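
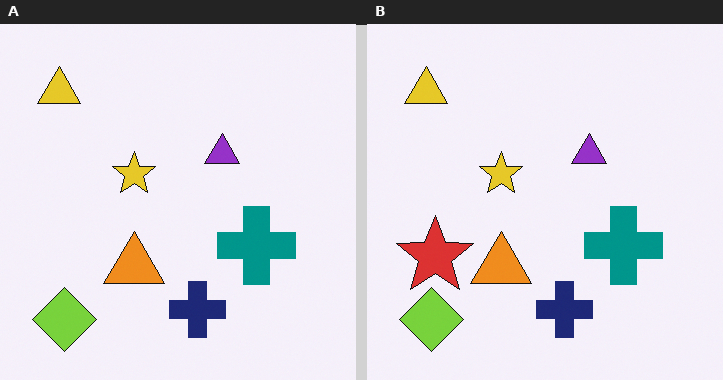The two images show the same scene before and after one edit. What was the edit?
Overlaid with an additional red star.

A red star appears in the right (B) image that is absent from the left (A).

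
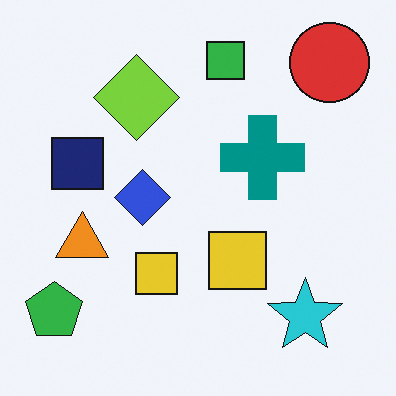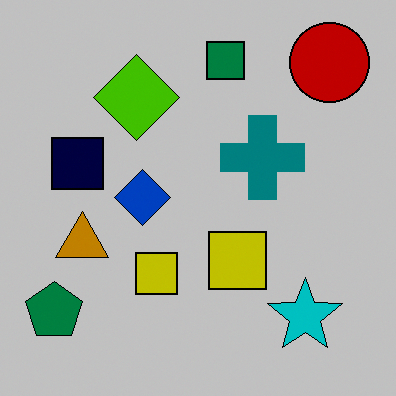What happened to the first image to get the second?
Heavily posterized to just a handful of flat colors.

Each flat color has snapped to a coarser quantized level — most visibly, the near-white background has dropped to a flat grey.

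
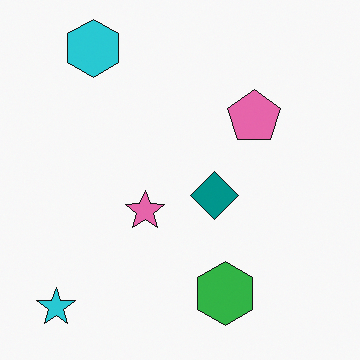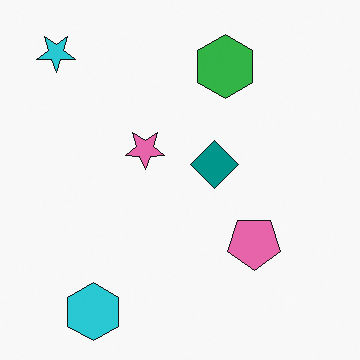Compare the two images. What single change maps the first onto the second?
The image was flipped vertically (top ↔ bottom).

The cyan hexagon is in the top-left of the first image and the bottom-left of the second — shapes on opposite sides of the horizontal midline have swapped in a mirror flip.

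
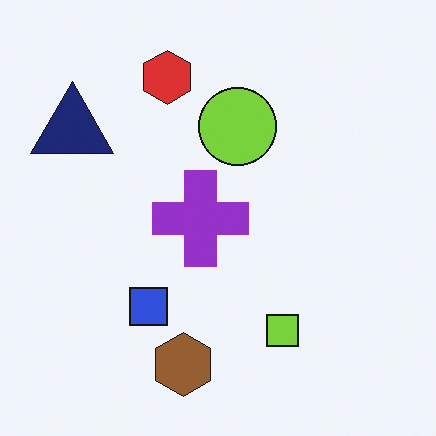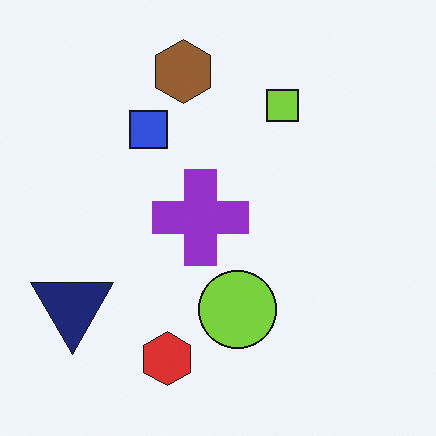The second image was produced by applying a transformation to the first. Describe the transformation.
It was flipped vertically (top ↔ bottom).

The brown hexagon is in the bottom of the first image and the top of the second — shapes on opposite sides of the horizontal midline have swapped in a mirror flip.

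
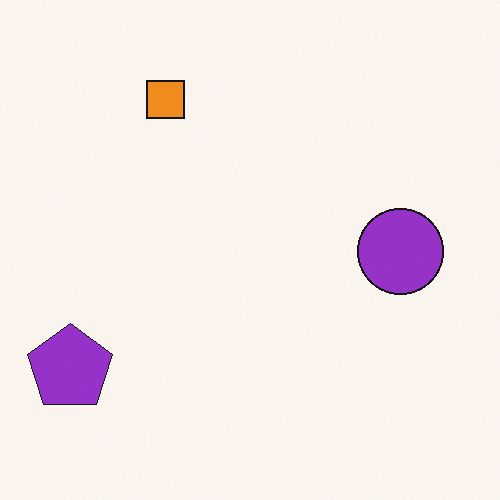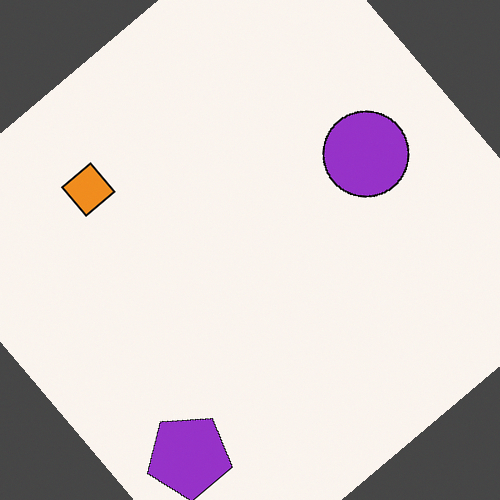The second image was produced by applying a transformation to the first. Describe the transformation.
Rotated counter-clockwise by a large amount — several tens of degrees.

Every shape is tilted by the same angle and the image corners show triangular fill wedges — a whole-image rotation by a non-right angle.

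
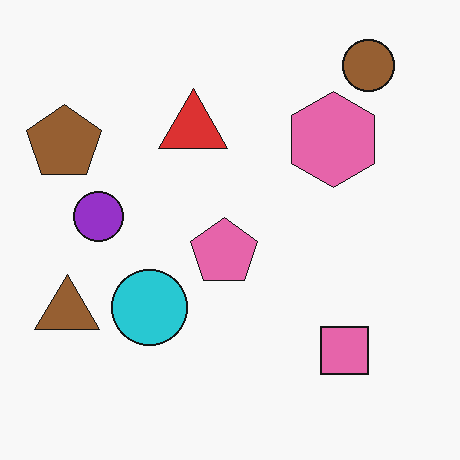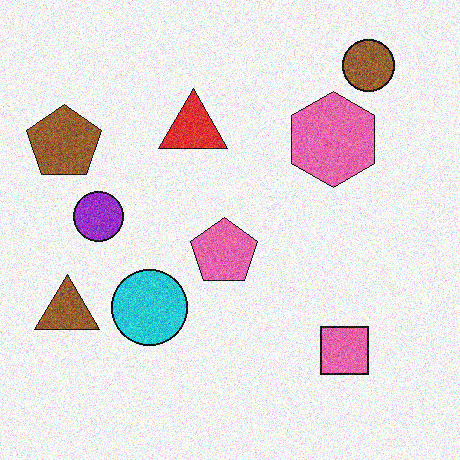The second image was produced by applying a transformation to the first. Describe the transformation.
The second image is the first degraded with moderate additive noise.

Random speckle covers the whole image, including the flat background.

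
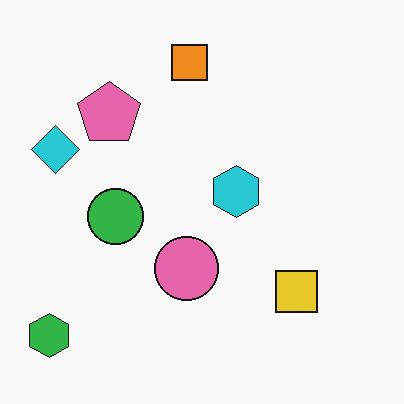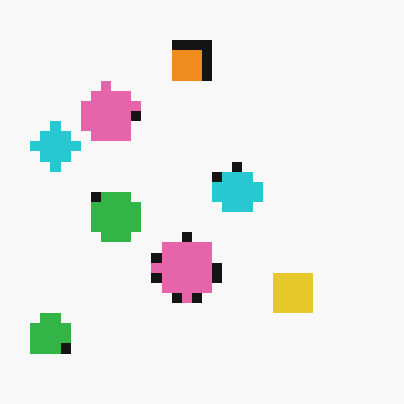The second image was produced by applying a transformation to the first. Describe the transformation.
The second image is the first coarsely pixelated.

Shapes are reduced to large square blocks; fine edges and outlines are lost — a downscale-then-upscale (mosaic) effect.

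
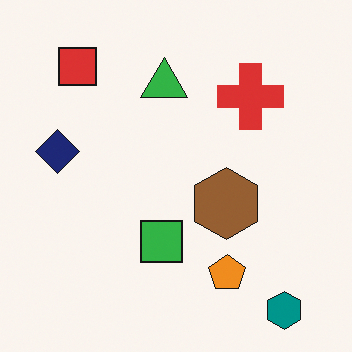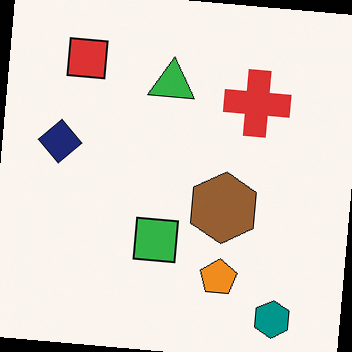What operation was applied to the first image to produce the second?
This is the original image rotated clockwise by a slight angle.

Every shape is tilted by the same angle and the image corners show triangular fill wedges — a whole-image rotation by a non-right angle.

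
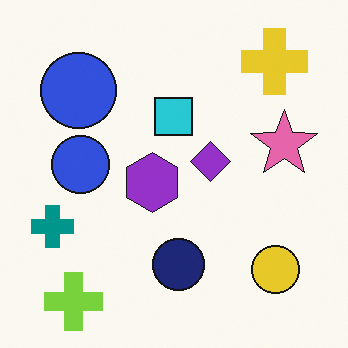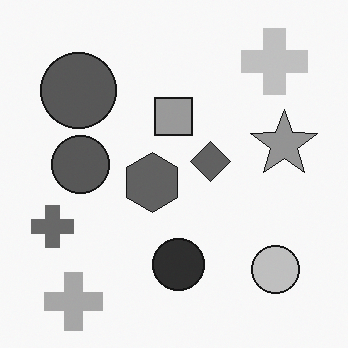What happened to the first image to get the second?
This is the original image converted to grayscale.

All color is removed — every shape is now a shade of grey.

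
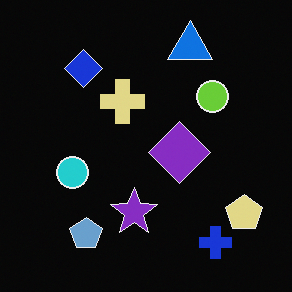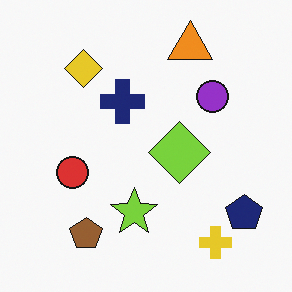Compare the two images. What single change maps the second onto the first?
The first image is the second color-inverted (negative).

The light background has become dark and every shape's color is its complement — a photographic negative.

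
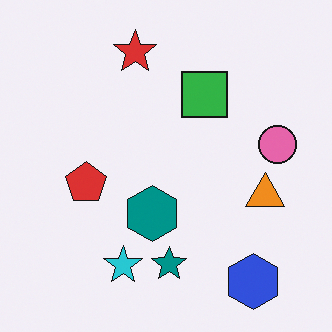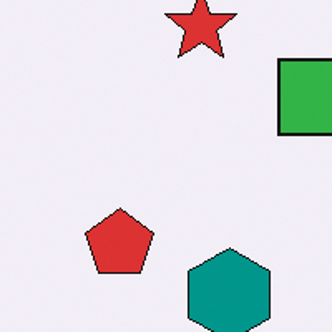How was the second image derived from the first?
The transformation is: cropped to a noticeably smaller region and rescaled.

The visible shapes are larger and the field of view is narrower; shapes near the original edges may be partly or wholly outside the frame — a crop-and-rescale.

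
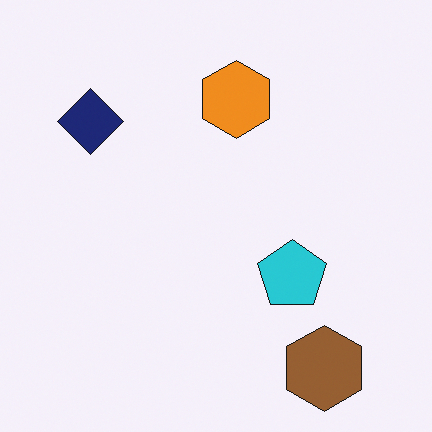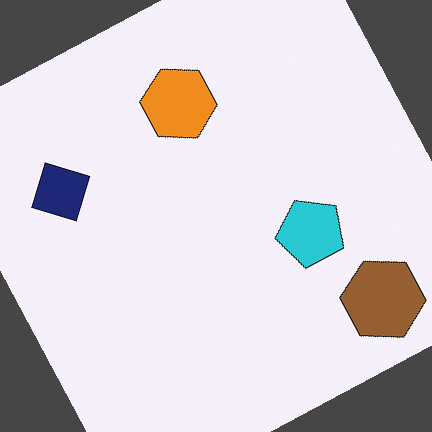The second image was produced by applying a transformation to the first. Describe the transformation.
This is the original image rotated counter-clockwise by a clearly visible amount.

Every shape is tilted by the same angle and the image corners show triangular fill wedges — a whole-image rotation by a non-right angle.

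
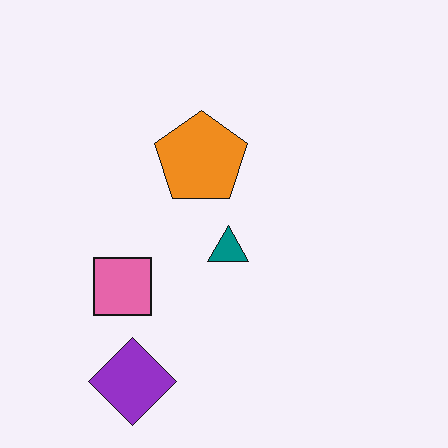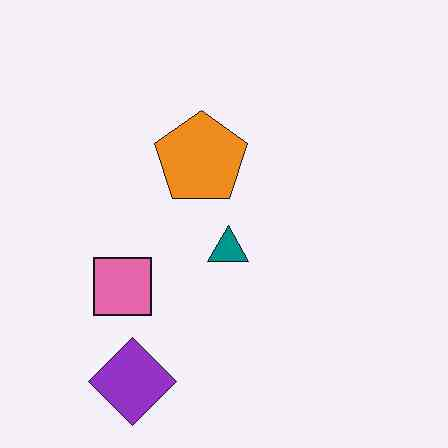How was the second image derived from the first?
The image was JPEG-compressed with visible artifacts.

Blocky 8×8 compression artifacts appear around shape edges and the flat background shows ringing — characteristic JPEG degradation.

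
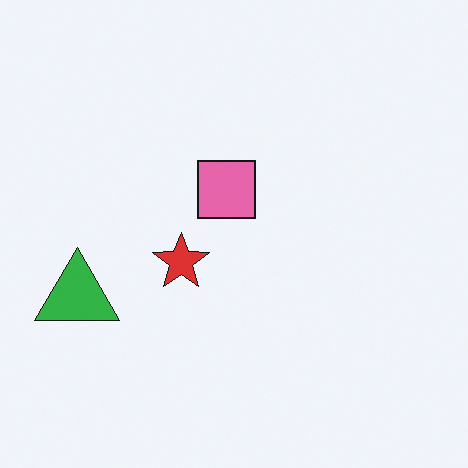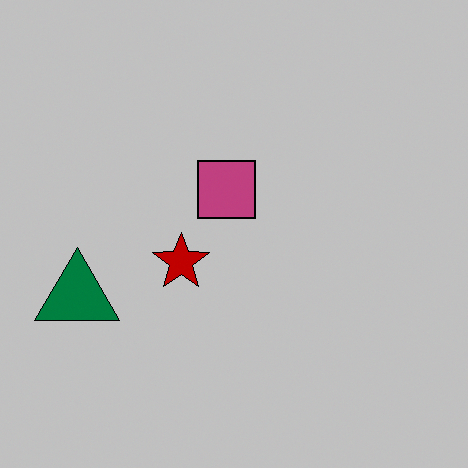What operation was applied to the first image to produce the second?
It was aggressively posterized.

Each flat color has snapped to a coarser quantized level — most visibly, the near-white background has dropped to a flat grey.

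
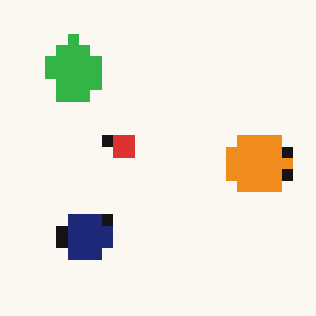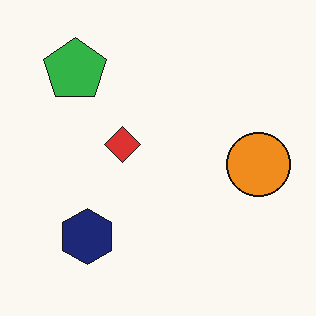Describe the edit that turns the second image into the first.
The first image is the second coarsely pixelated.

Shapes are reduced to large square blocks; fine edges and outlines are lost — a downscale-then-upscale (mosaic) effect.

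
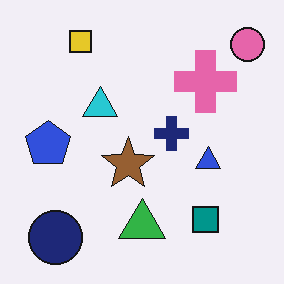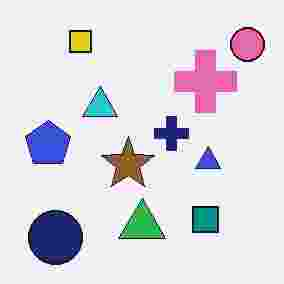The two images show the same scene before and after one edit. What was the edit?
The transformation is: degraded with heavy JPEG compression.

Blocky 8×8 compression artifacts appear around shape edges and the flat background shows ringing — characteristic JPEG degradation.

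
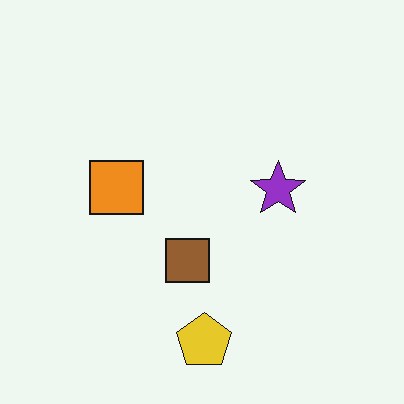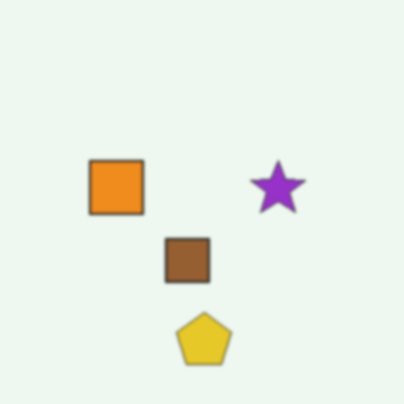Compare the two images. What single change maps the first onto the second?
The transformation is: slightly softened.

Shape edges and outlines are uniformly softened across the whole image.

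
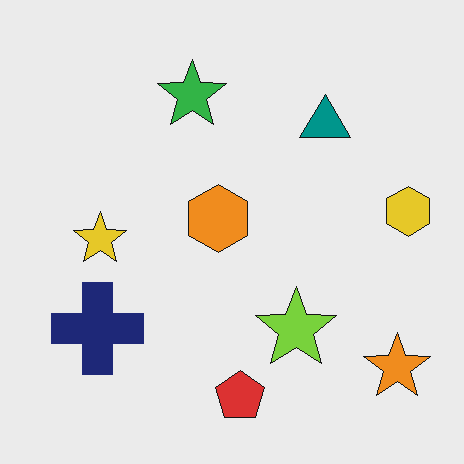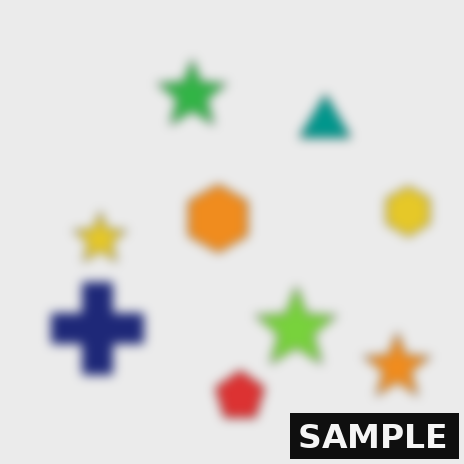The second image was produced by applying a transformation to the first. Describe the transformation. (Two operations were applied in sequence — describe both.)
This is the original image strongly gaussian-blurred, then watermarked with the text "SAMPLE" in the lower-right corner.

Shape edges and outlines are uniformly softened across the whole image. A dark label reading "SAMPLE" appears in the lower-right corner.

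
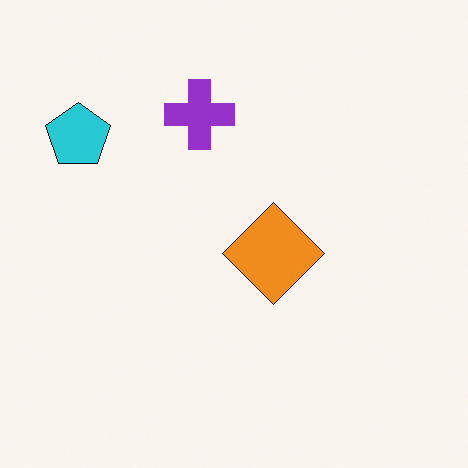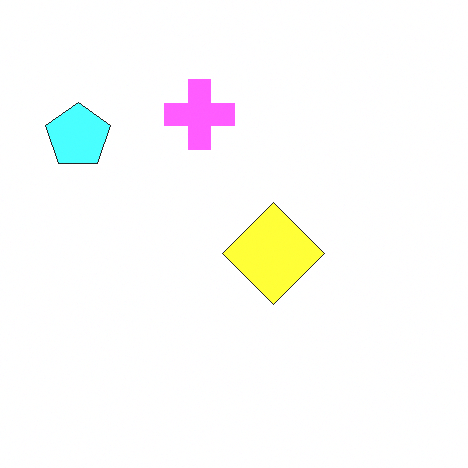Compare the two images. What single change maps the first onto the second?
It was brightened a lot.

Every pixel — background and shapes alike — is uniformly brightened.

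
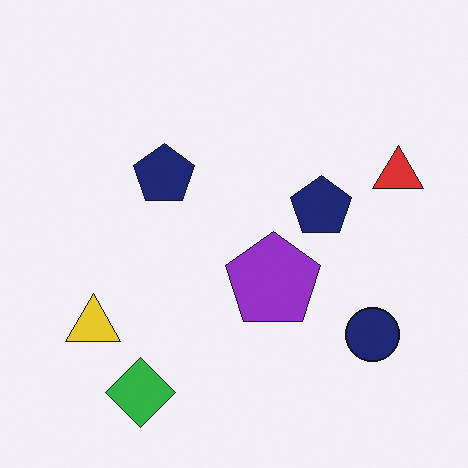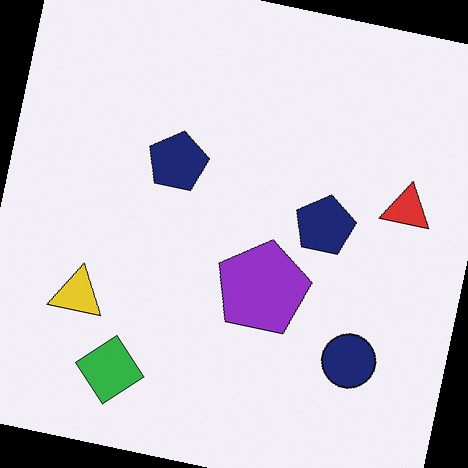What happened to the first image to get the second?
The image was rotated clockwise by a slight angle.

Every shape is tilted by the same angle and the image corners show triangular fill wedges — a whole-image rotation by a non-right angle.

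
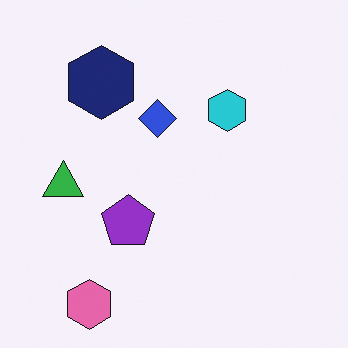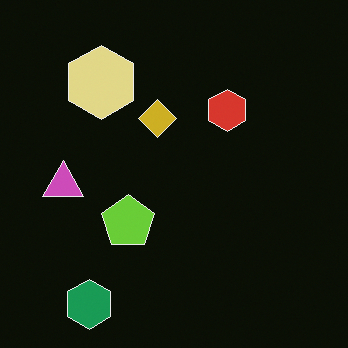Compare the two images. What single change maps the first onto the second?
Color-inverted (negative).

The light background has become dark and every shape's color is its complement — a photographic negative.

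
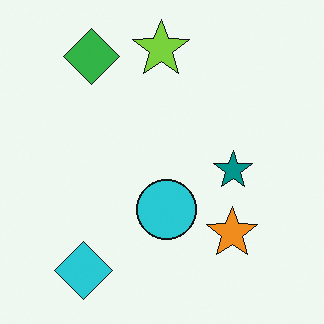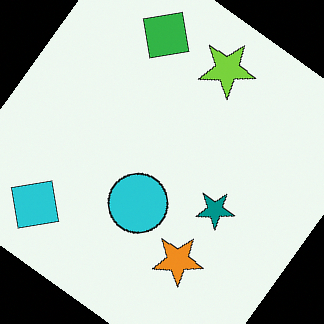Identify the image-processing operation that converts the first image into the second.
Rotated clockwise by a large amount — several tens of degrees.

Every shape is tilted by the same angle and the image corners show triangular fill wedges — a whole-image rotation by a non-right angle.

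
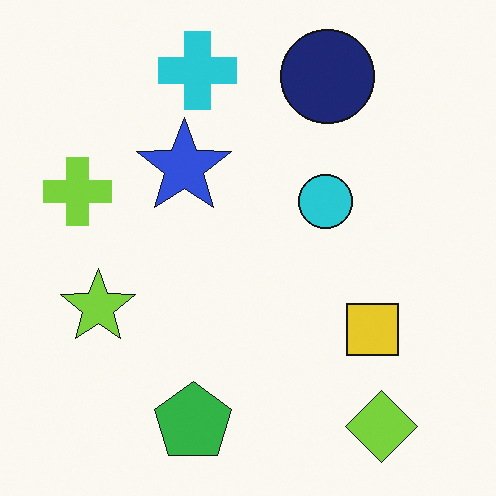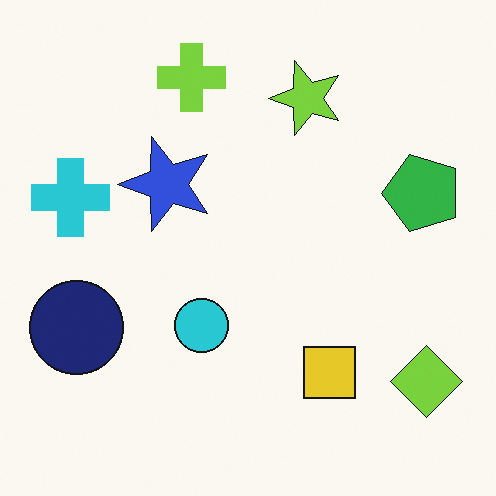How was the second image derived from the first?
This is the original image transposed (reflected across the top-left ↔ bottom-right diagonal).

Shapes have swapped their row and column positions — what was in the top-right is now in the bottom-left — a diagonal reflection.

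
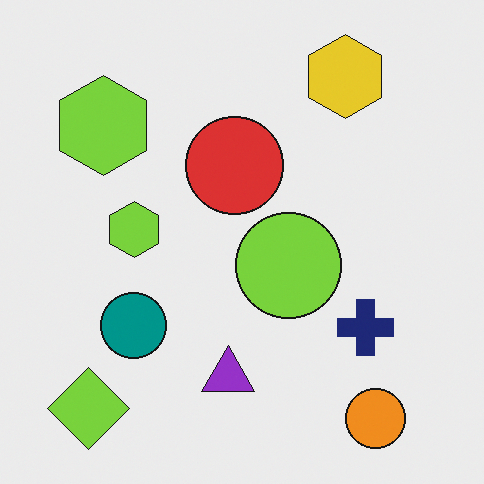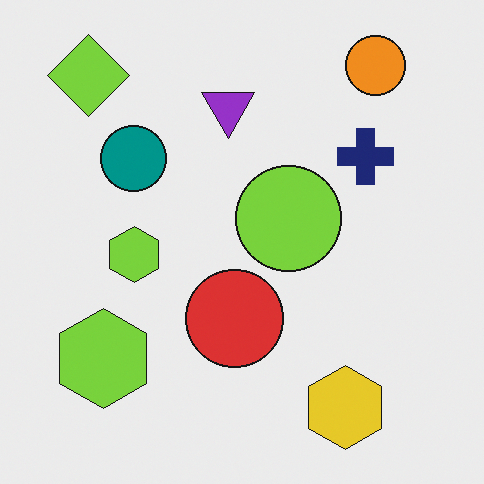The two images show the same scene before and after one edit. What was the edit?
This is the original image flipped vertically (top ↔ bottom).

The orange circle is in the bottom-right of the first image and the top-right of the second — shapes on opposite sides of the horizontal midline have swapped in a mirror flip.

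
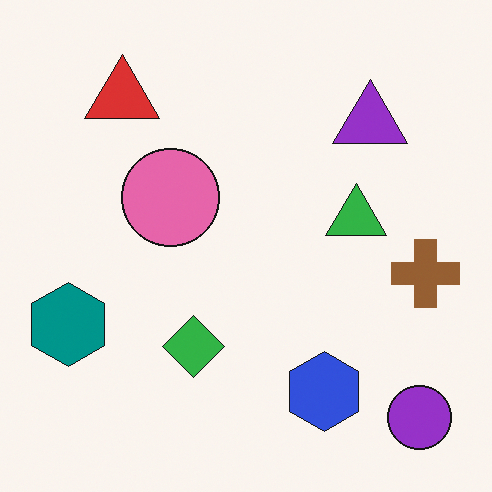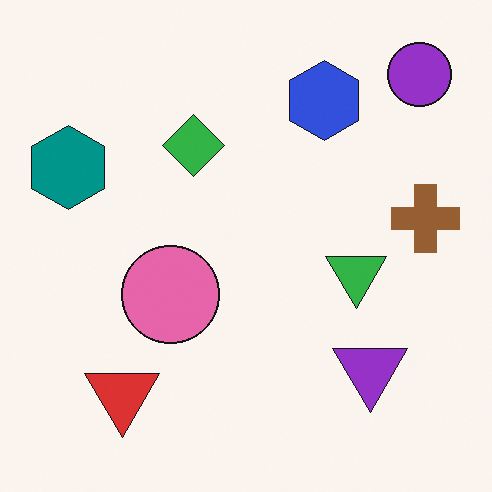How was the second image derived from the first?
The image was flipped vertically (top ↔ bottom).

The purple circle is in the bottom-right of the first image and the top-right of the second — shapes on opposite sides of the horizontal midline have swapped in a mirror flip.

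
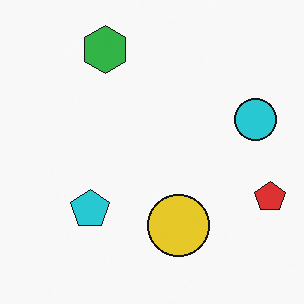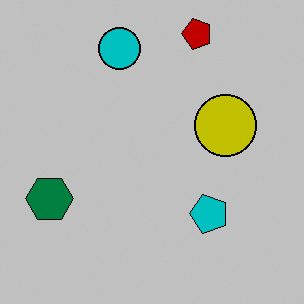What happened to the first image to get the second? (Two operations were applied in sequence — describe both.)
The transformation is: rotated 90° counter-clockwise, then heavily posterized to just a handful of flat colors.

The red pentagon sits in the right of the first image and the top of the second — consistent with a whole-image 90° counter-clockwise rotation. Each flat color has snapped to a coarser quantized level — most visibly, the near-white background has dropped to a flat grey.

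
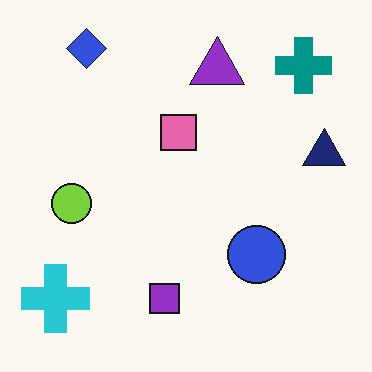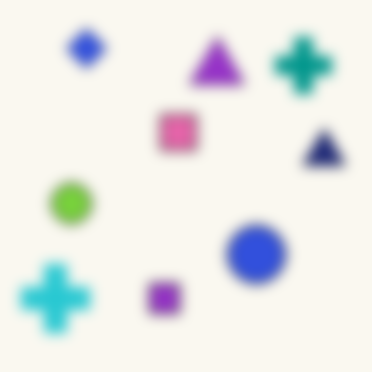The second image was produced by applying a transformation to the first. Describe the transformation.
The transformation is: strongly gaussian-blurred.

Shape edges and outlines are uniformly softened across the whole image.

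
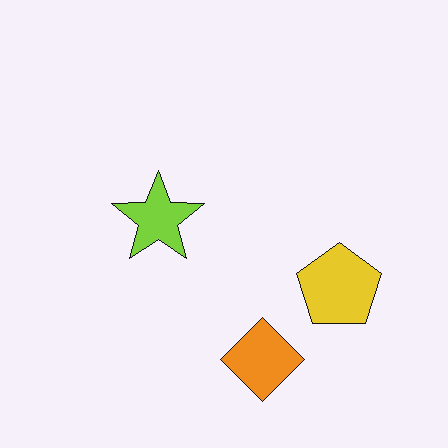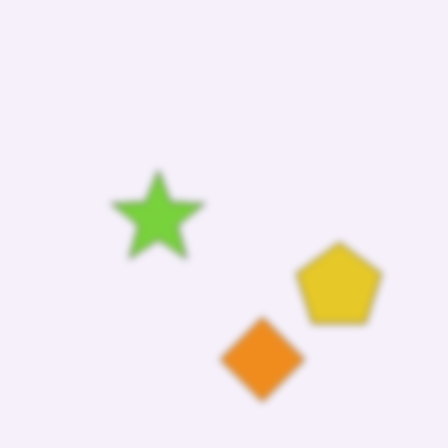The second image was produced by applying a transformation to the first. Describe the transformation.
The second image is the first noticeably gaussian-blurred.

Shape edges and outlines are uniformly softened across the whole image.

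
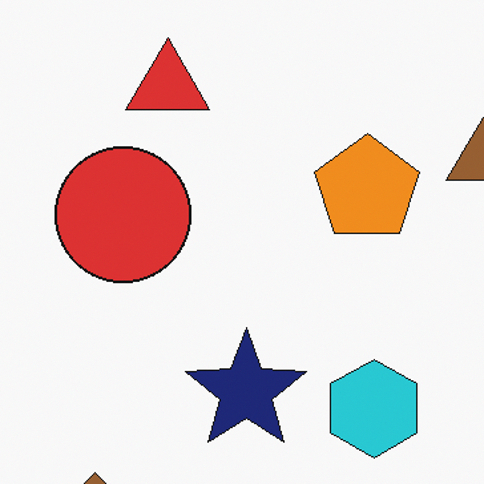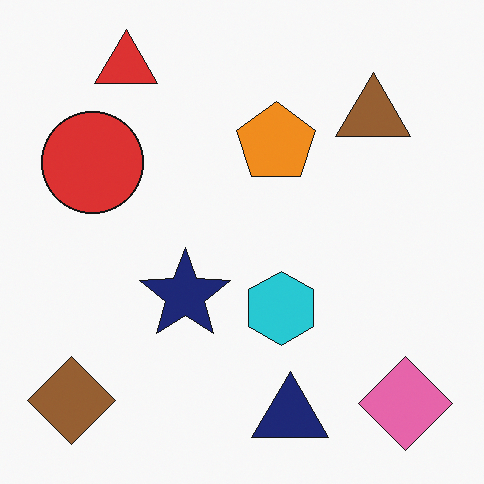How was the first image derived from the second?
The first image is the second cropped slightly and scaled back up.

The visible shapes are larger and the field of view is narrower; shapes near the original edges may be partly or wholly outside the frame — a crop-and-rescale.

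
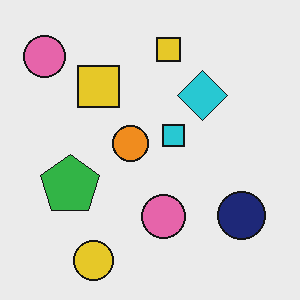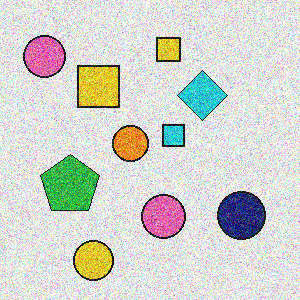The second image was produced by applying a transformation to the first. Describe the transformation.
The image was degraded with strong gaussian noise.

Random speckle covers the whole image, including the flat background.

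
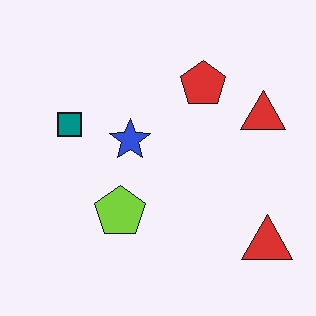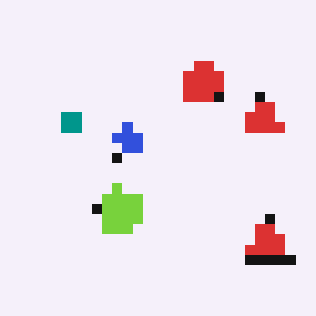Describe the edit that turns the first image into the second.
The image was coarsely pixelated.

Shapes are reduced to large square blocks; fine edges and outlines are lost — a downscale-then-upscale (mosaic) effect.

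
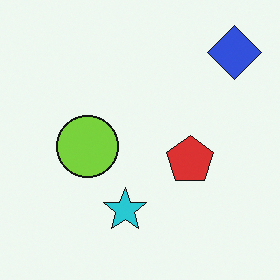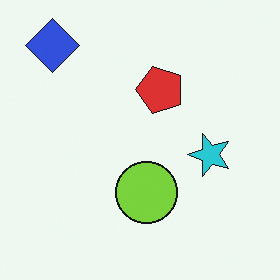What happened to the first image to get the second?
Rotated 90° counter-clockwise.

The blue diamond sits in the top-right of the first image and the top-left of the second — consistent with a whole-image 90° counter-clockwise rotation.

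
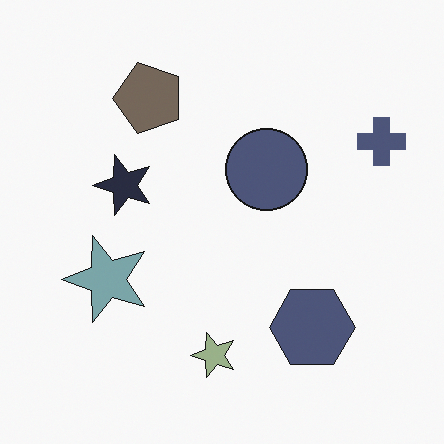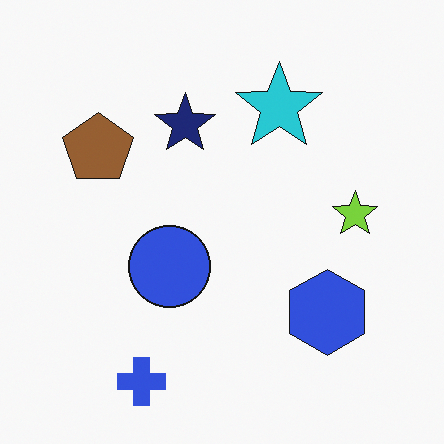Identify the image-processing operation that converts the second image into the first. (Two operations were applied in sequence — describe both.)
The transformation is: transposed (reflected across the top-left ↔ bottom-right diagonal), then heavily desaturated.

Shapes have swapped their row and column positions — what was in the top-right is now in the bottom-left — a diagonal reflection. All colors are more muted and greyish — a global saturation change.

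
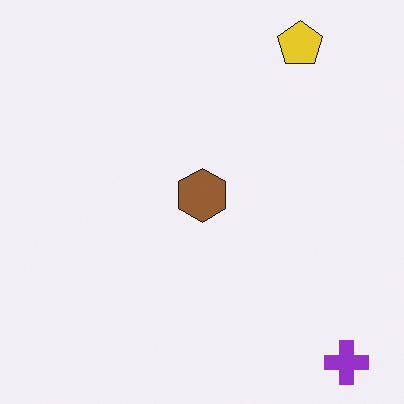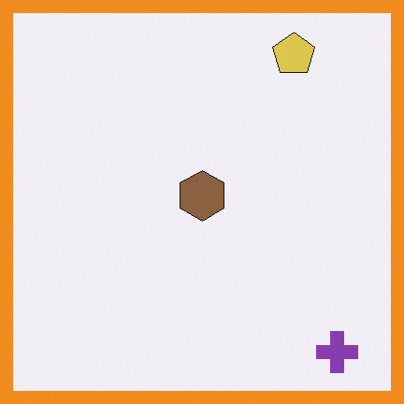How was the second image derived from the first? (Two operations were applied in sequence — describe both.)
The second image is the first slightly desaturated, then framed with a orange border.

All colors are more muted and greyish — a global saturation change. A solid orange frame runs around the edge of the second image, with the content slightly shrunk inside it.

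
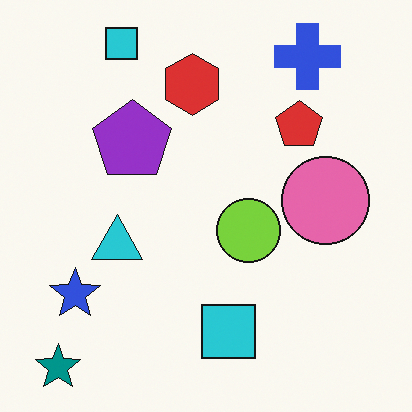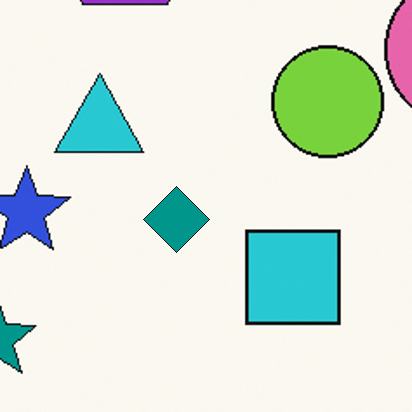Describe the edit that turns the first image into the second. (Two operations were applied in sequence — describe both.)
The image was cropped tightly and scaled back up, then overlaid with an additional teal diamond.

The visible shapes are larger and the field of view is narrower; shapes near the original edges may be partly or wholly outside the frame — a crop-and-rescale. A teal diamond appears in the second image that is absent from the first.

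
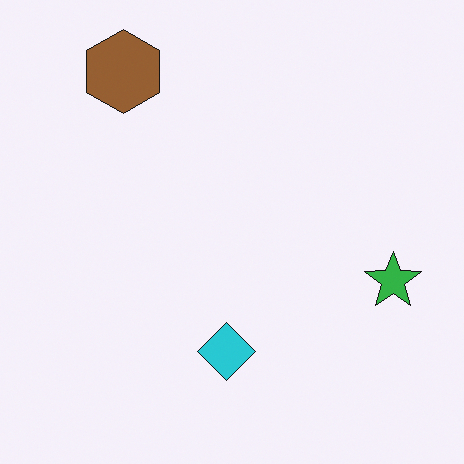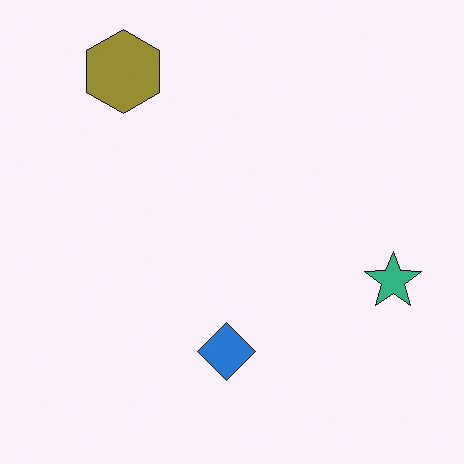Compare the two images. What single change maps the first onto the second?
Hue-shifted by a small amount.

Every shape's color has rotated by the same amount around the hue wheel — a uniform hue shift.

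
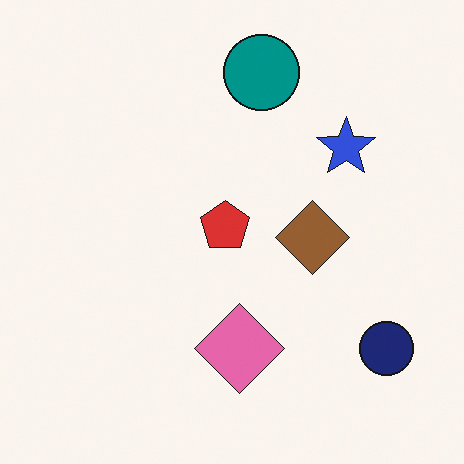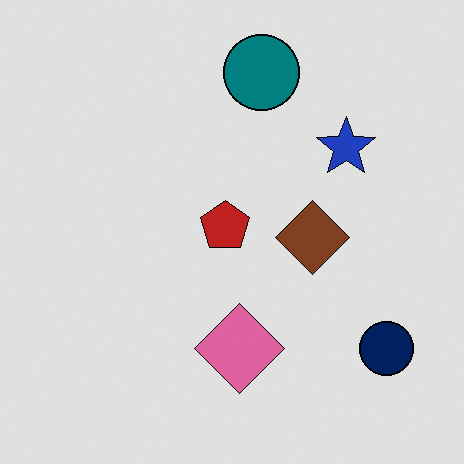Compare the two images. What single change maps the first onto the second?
It was moderately posterized.

Each flat color has snapped to a coarser quantized level — most visibly, the near-white background has dropped to a flat grey.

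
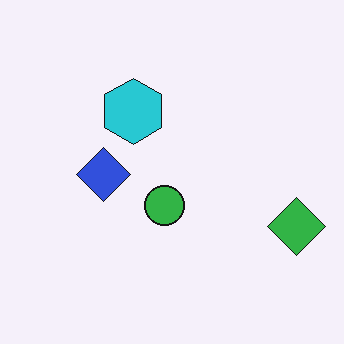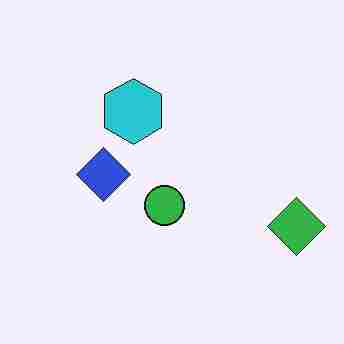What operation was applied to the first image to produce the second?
It was heavily JPEG-compressed with obvious blocking artifacts.

Blocky 8×8 compression artifacts appear around shape edges and the flat background shows ringing — characteristic JPEG degradation.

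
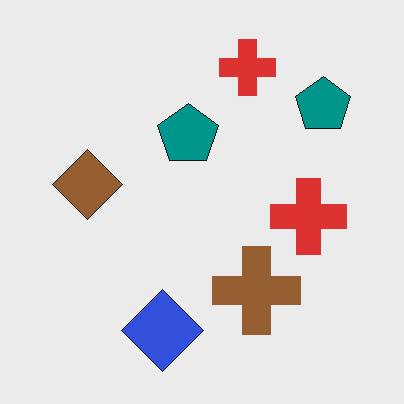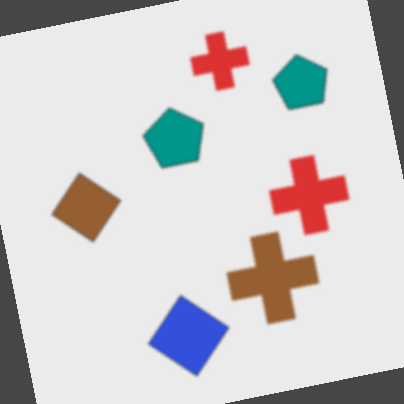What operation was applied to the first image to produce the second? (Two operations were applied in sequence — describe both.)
It was slightly softened, then rotated counter-clockwise by a slight angle.

Shape edges and outlines are uniformly softened across the whole image. Every shape is tilted by the same angle and the image corners show triangular fill wedges — a whole-image rotation by a non-right angle.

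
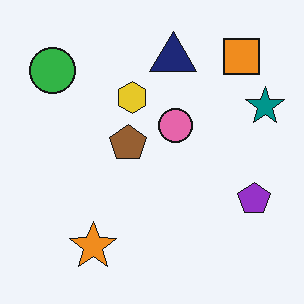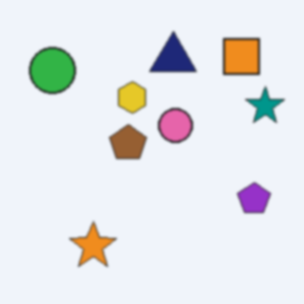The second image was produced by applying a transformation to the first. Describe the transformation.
This is the original image given a subtle gaussian blur.

Shape edges and outlines are uniformly softened across the whole image.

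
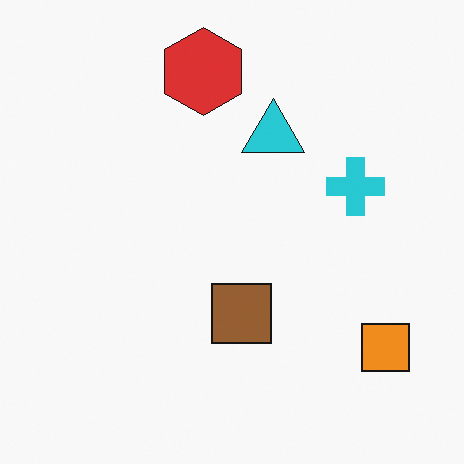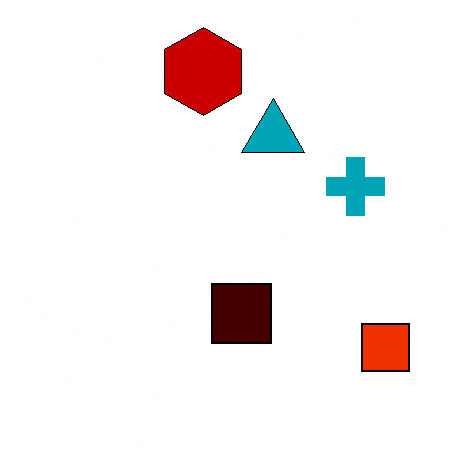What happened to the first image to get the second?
It was given much higher contrast.

Tones are pushed away from mid-grey across the whole image — a global contrast change.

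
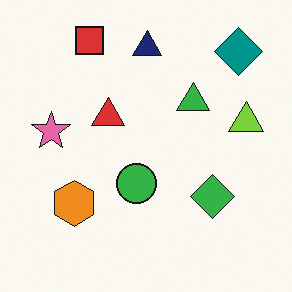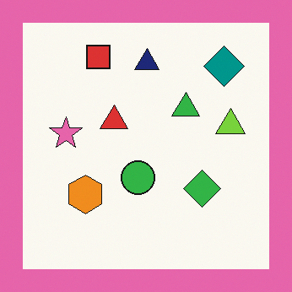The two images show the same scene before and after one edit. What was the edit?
This is the original image framed with a pink border.

A solid pink frame runs around the edge of the second image, with the content slightly shrunk inside it.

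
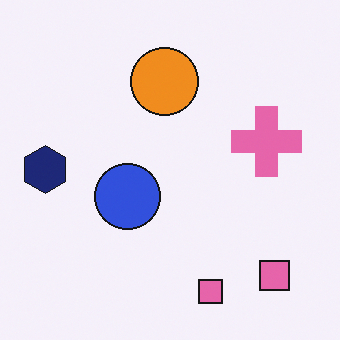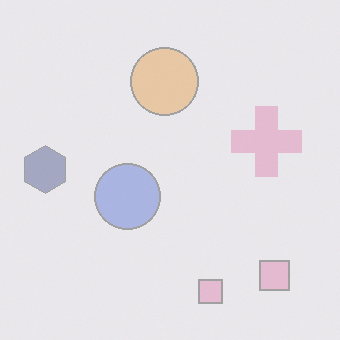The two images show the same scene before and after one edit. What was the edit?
The transformation is: washed out (contrast reduced).

Tones are pushed toward mid-grey across the whole image — a global contrast change.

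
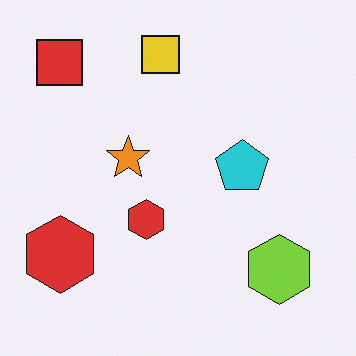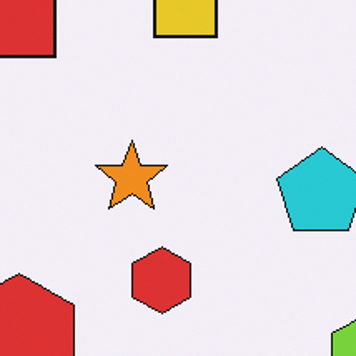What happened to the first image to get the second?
The transformation is: cropped to a noticeably smaller region and rescaled.

The visible shapes are larger and the field of view is narrower; shapes near the original edges may be partly or wholly outside the frame — a crop-and-rescale.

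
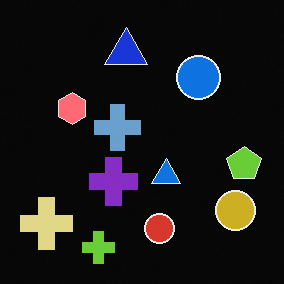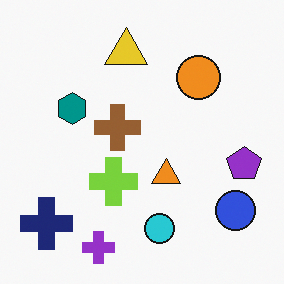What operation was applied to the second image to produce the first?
This is the original image color-inverted (negative).

The light background has become dark and every shape's color is its complement — a photographic negative.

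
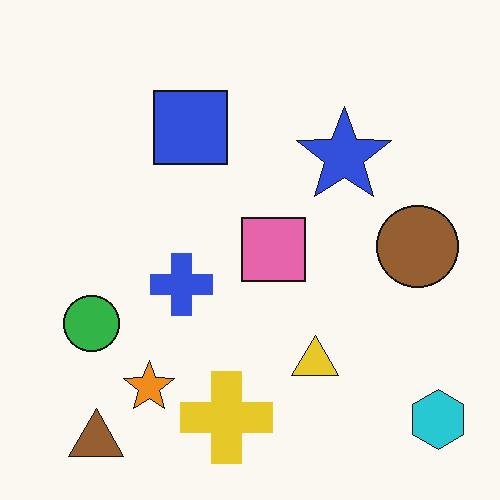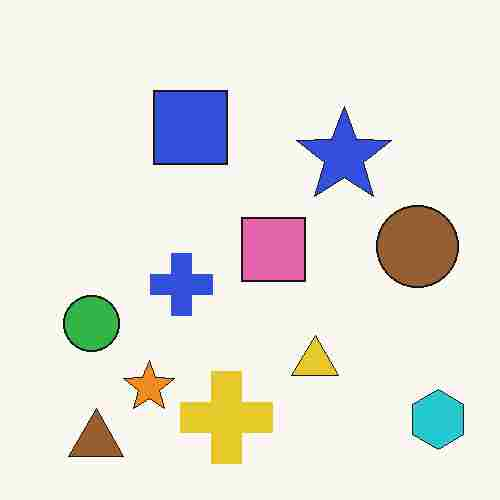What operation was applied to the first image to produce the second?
The transformation is: degraded with heavy JPEG compression.

Blocky 8×8 compression artifacts appear around shape edges and the flat background shows ringing — characteristic JPEG degradation.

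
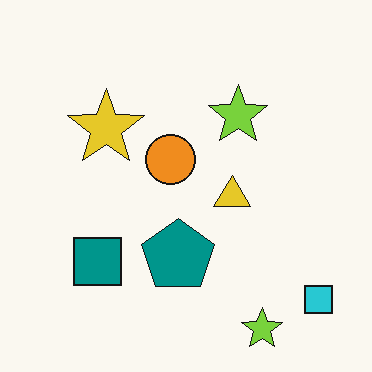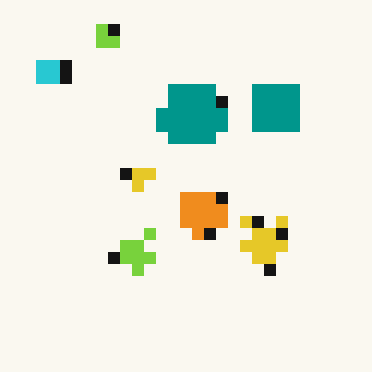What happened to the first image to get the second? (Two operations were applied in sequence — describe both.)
The image was rotated 180°, then coarsely pixelated.

The cyan square sits in the bottom-right of the first image and the top-left of the second — consistent with a whole-image 180° rotation. Shapes are reduced to large square blocks; fine edges and outlines are lost — a downscale-then-upscale (mosaic) effect.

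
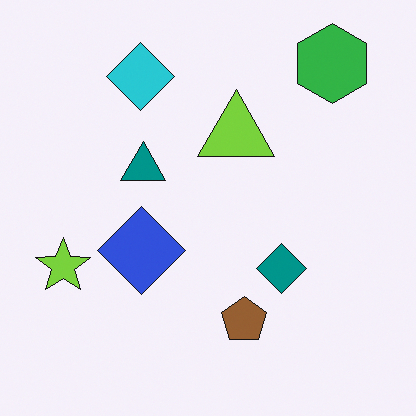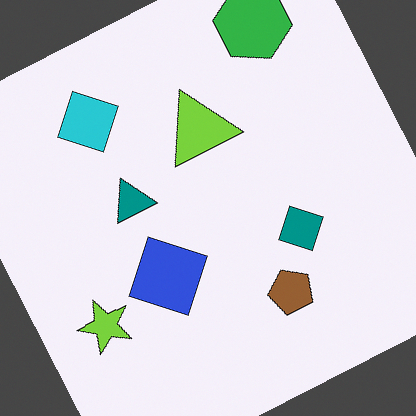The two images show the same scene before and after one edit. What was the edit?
The image was rotated counter-clockwise by a moderate amount.

Every shape is tilted by the same angle and the image corners show triangular fill wedges — a whole-image rotation by a non-right angle.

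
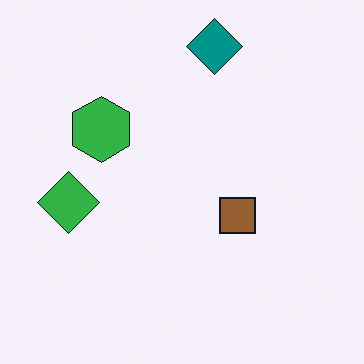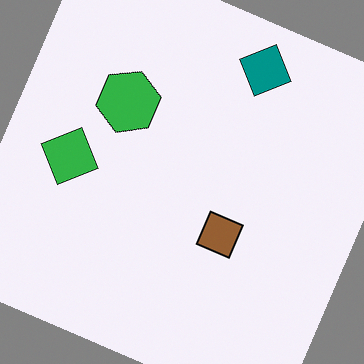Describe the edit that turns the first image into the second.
It was rotated clockwise by a moderate amount.

Every shape is tilted by the same angle and the image corners show triangular fill wedges — a whole-image rotation by a non-right angle.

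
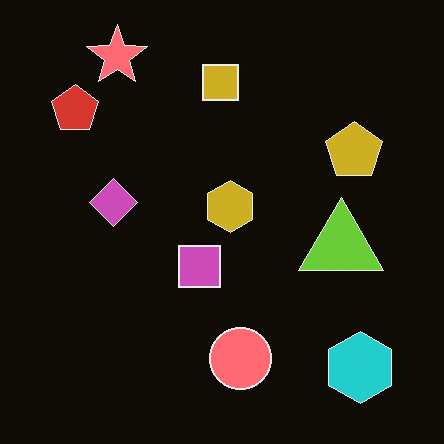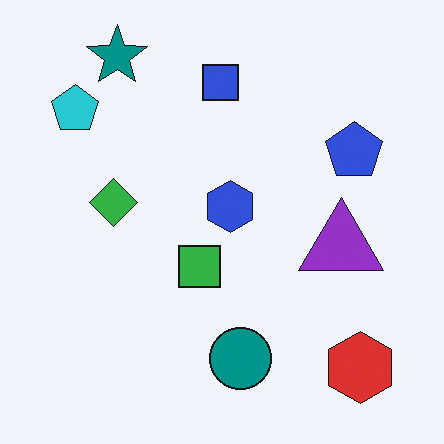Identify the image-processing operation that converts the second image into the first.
The image was color-inverted (negative).

The light background has become dark and every shape's color is its complement — a photographic negative.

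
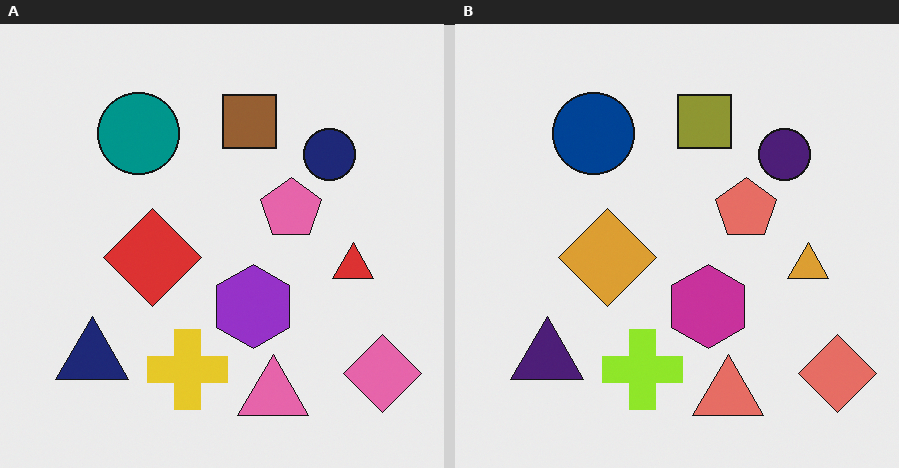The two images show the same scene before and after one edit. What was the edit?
The transformation is: hue-shifted slightly.

Every shape's color has rotated by the same amount around the hue wheel — a uniform hue shift.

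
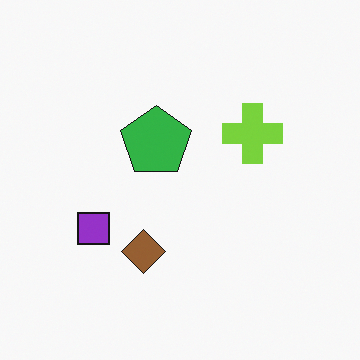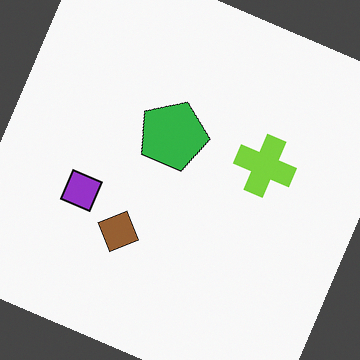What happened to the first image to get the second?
This is the original image rotated clockwise by a clearly visible amount.

Every shape is tilted by the same angle and the image corners show triangular fill wedges — a whole-image rotation by a non-right angle.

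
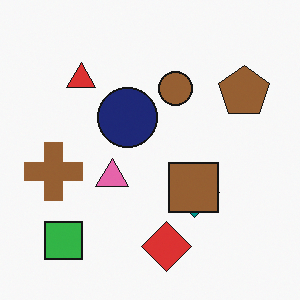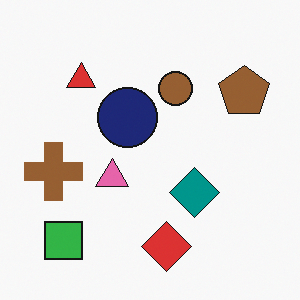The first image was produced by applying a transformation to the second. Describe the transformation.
This is the original image overlaid with an additional brown square.

A brown square appears in the first image that is absent from the second.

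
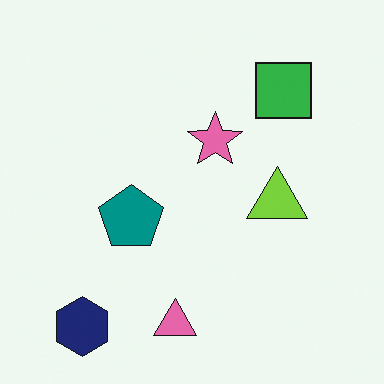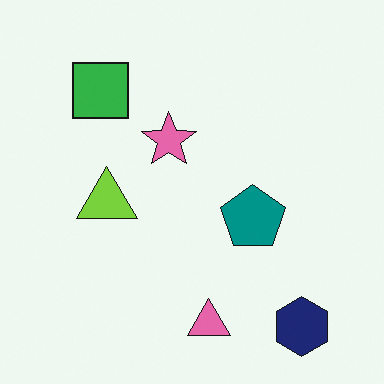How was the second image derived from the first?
Flipped horizontally (left ↔ right).

The navy hexagon is in the bottom-left of the first image and the bottom-right of the second — shapes on opposite sides of the vertical midline have swapped in a mirror flip.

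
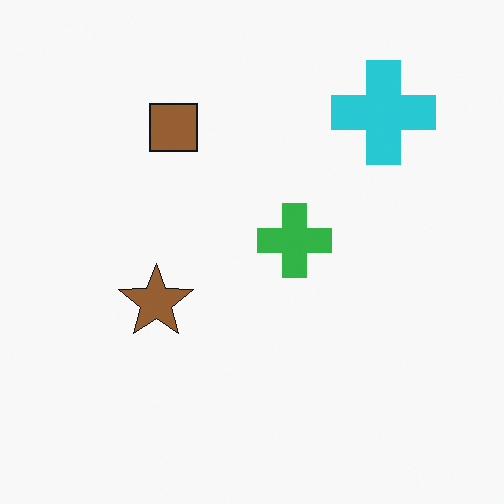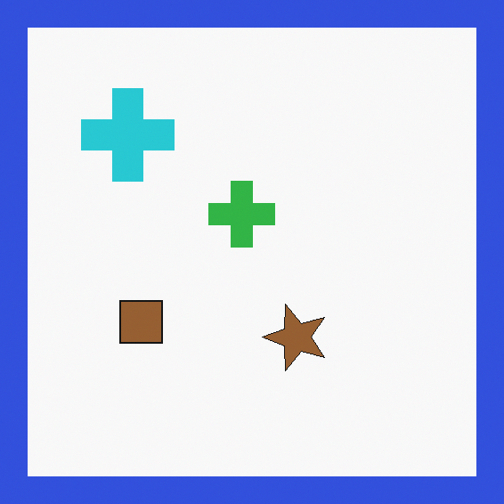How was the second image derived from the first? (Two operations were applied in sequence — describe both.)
Rotated 90° counter-clockwise, then framed with a blue border.

The cyan cross sits in the top-right of the first image and the top-left of the second — consistent with a whole-image 90° counter-clockwise rotation. A solid blue frame runs around the edge of the second image, with the content slightly shrunk inside it.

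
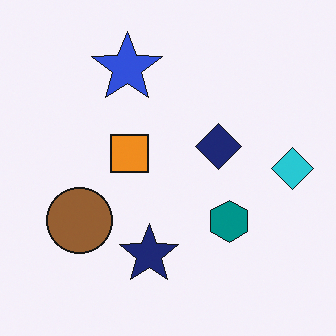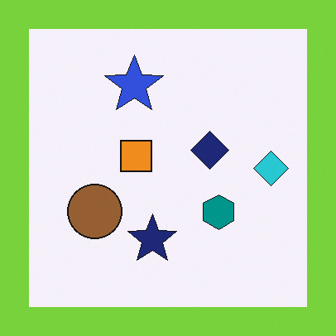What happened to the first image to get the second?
It was framed with a lime border.

A solid lime frame runs around the edge of the second image, with the content slightly shrunk inside it.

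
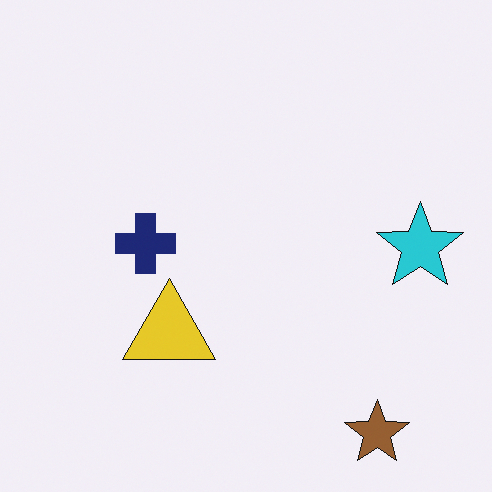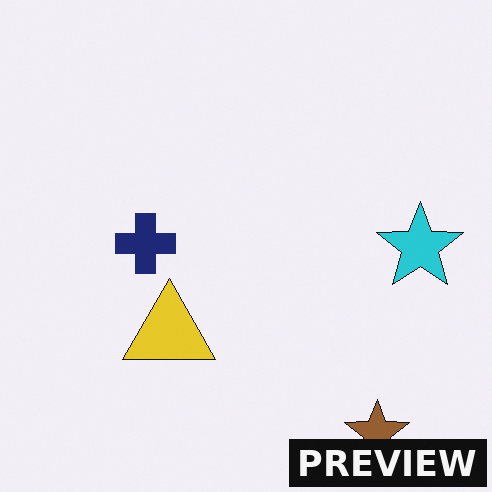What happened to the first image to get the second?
The transformation is: watermarked with the text "PREVIEW" in the lower-right corner.

A dark label reading "PREVIEW" appears in the lower-right corner.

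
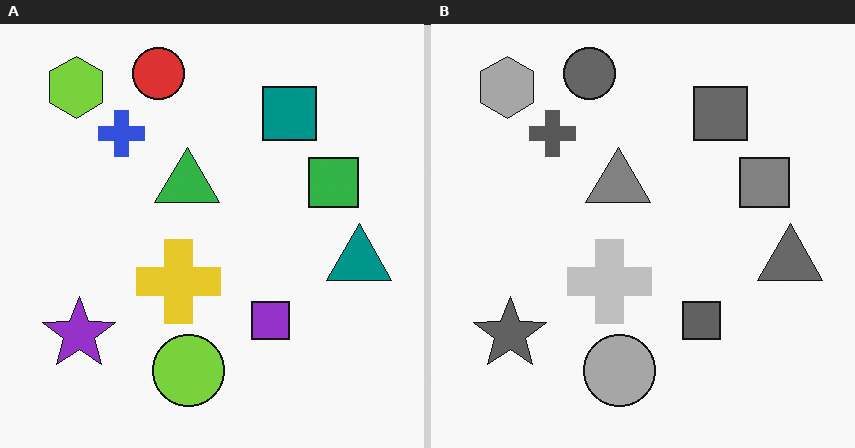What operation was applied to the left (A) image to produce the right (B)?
This is the original image converted to grayscale.

All color is removed — every shape is now a shade of grey.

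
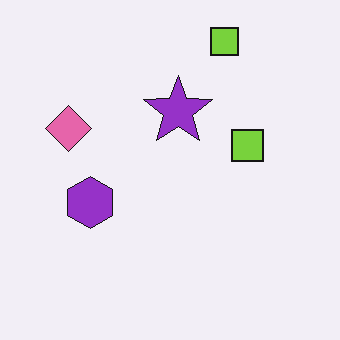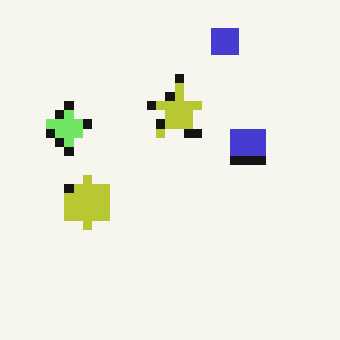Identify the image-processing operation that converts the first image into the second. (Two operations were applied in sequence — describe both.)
The second image is the first hue-shifted noticeably, then coarsely pixelated.

Every shape's color has rotated by the same amount around the hue wheel — a uniform hue shift. Shapes are reduced to large square blocks; fine edges and outlines are lost — a downscale-then-upscale (mosaic) effect.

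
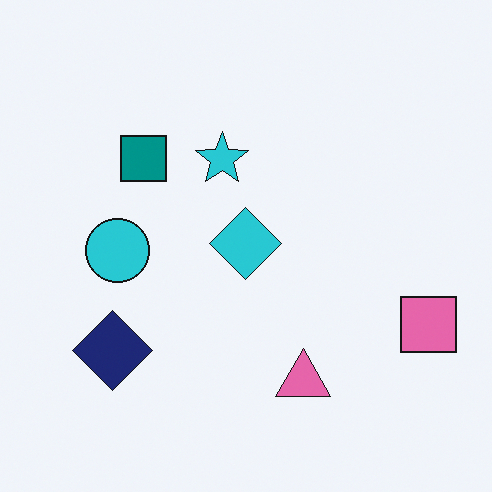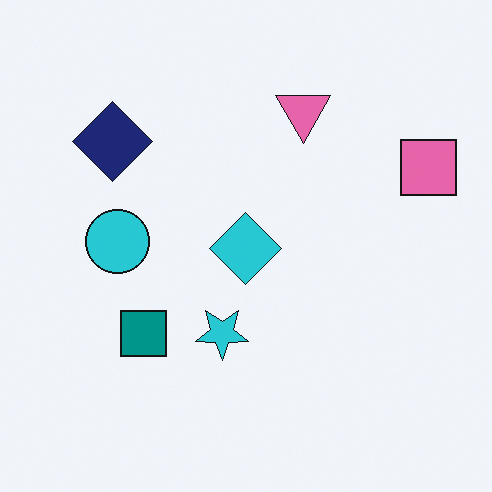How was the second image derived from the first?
The second image is the first flipped vertically (top ↔ bottom).

The pink triangle is in the bottom of the first image and the top of the second — shapes on opposite sides of the horizontal midline have swapped in a mirror flip.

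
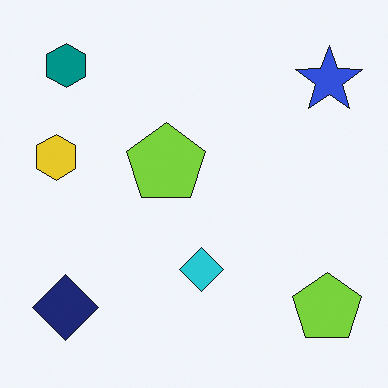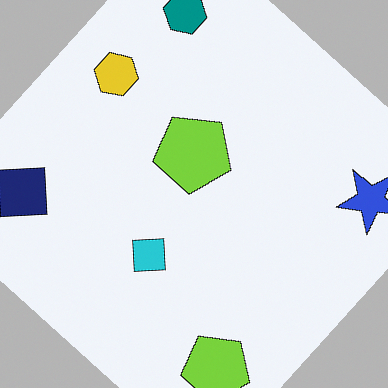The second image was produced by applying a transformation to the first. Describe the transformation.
The transformation is: rotated clockwise by a large amount — several tens of degrees.

Every shape is tilted by the same angle and the image corners show triangular fill wedges — a whole-image rotation by a non-right angle.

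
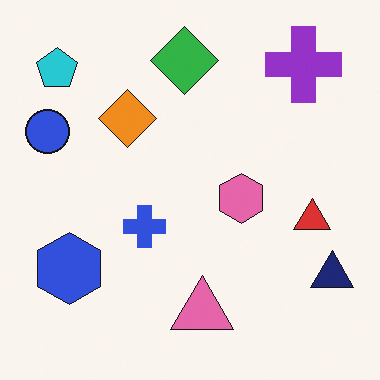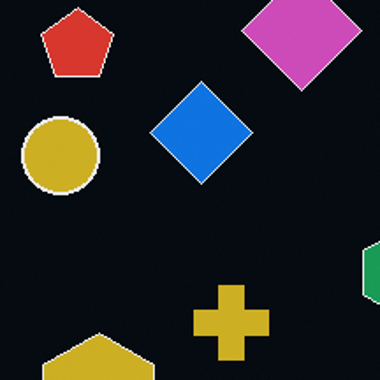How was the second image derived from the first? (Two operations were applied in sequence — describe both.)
The image was color-inverted (negative), then cropped to a noticeably smaller region and rescaled.

The light background has become dark and every shape's color is its complement — a photographic negative. The visible shapes are larger and the field of view is narrower; shapes near the original edges may be partly or wholly outside the frame — a crop-and-rescale.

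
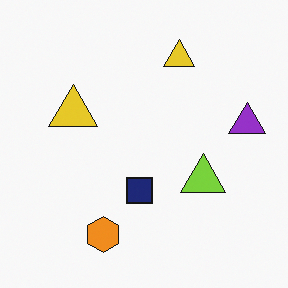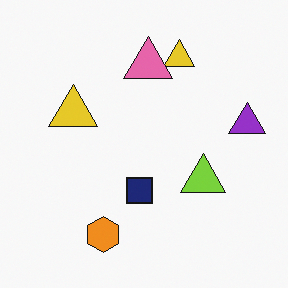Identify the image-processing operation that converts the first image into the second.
The transformation is: overlaid with an additional pink triangle.

A pink triangle appears in the second image that is absent from the first.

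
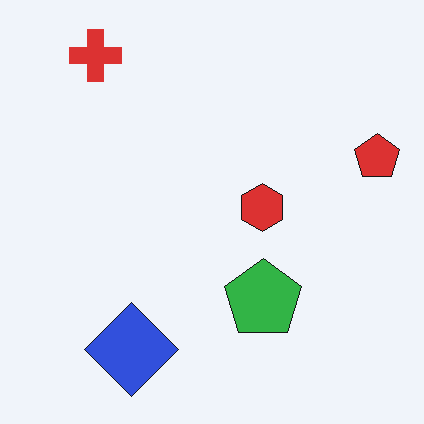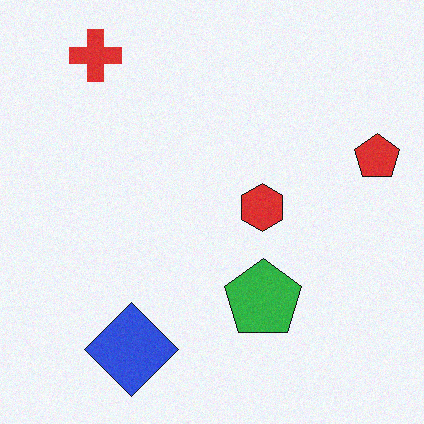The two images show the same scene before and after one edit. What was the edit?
The image was degraded with subtle gaussian noise.

Random speckle covers the whole image, including the flat background.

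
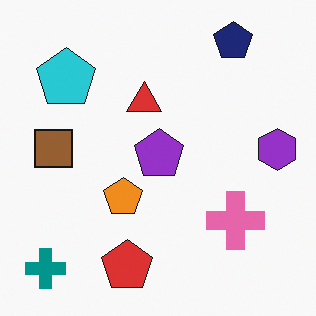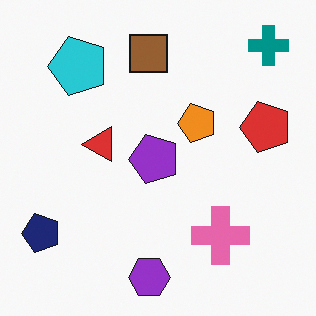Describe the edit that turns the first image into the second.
The second image is the first transposed (reflected across the top-left ↔ bottom-right diagonal).

Shapes have swapped their row and column positions — what was in the top-right is now in the bottom-left — a diagonal reflection.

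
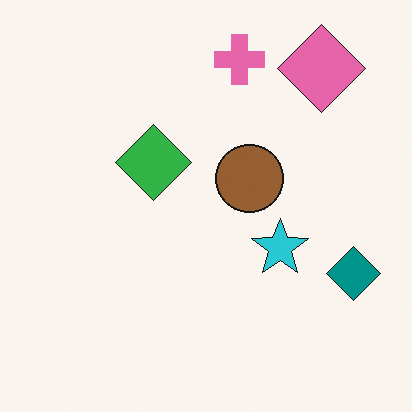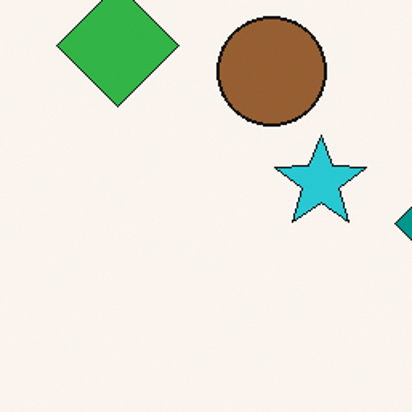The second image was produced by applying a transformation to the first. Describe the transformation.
The image was cropped to a modestly smaller region and rescaled.

The visible shapes are larger and the field of view is narrower; shapes near the original edges may be partly or wholly outside the frame — a crop-and-rescale.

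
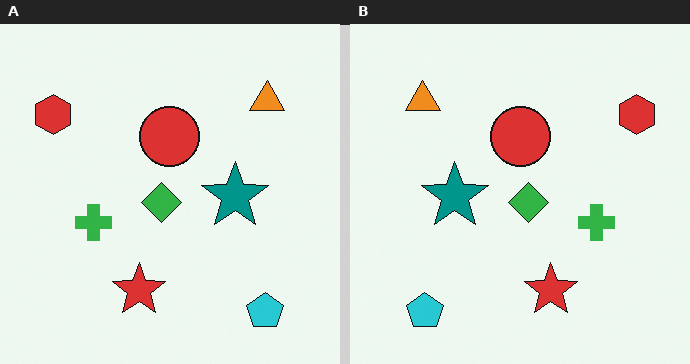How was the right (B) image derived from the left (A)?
The right (B) image is the left (A) flipped horizontally (left ↔ right).

The red hexagon is in the top-left of the left (A) image and the top-right of the right (B) — shapes on opposite sides of the vertical midline have swapped in a mirror flip.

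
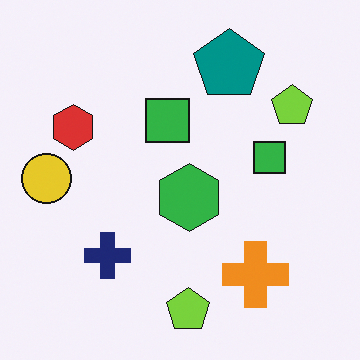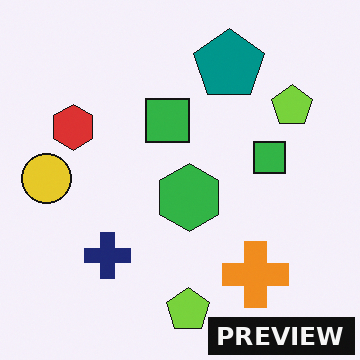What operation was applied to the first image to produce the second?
The second image is the first watermarked with the text "PREVIEW" in the lower-right corner.

A dark label reading "PREVIEW" appears in the lower-right corner.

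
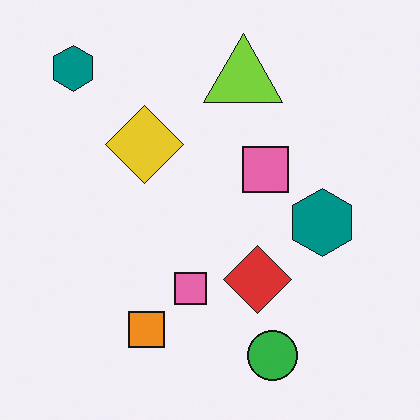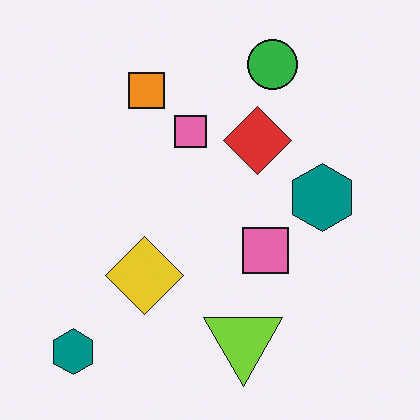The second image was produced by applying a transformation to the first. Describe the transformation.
The image was flipped vertically (top ↔ bottom).

The green circle is in the bottom of the first image and the top of the second — shapes on opposite sides of the horizontal midline have swapped in a mirror flip.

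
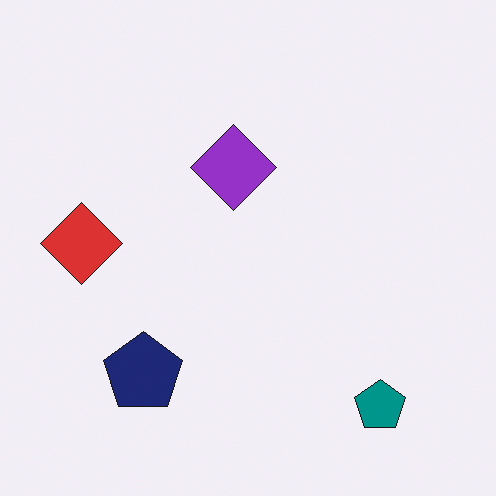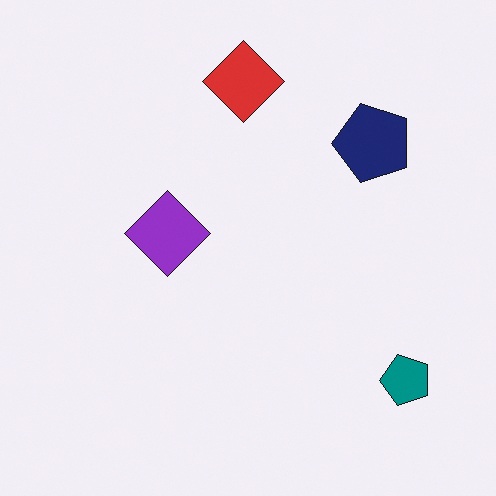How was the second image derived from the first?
Transposed (reflected across the top-left ↔ bottom-right diagonal).

Shapes have swapped their row and column positions — what was in the top-right is now in the bottom-left — a diagonal reflection.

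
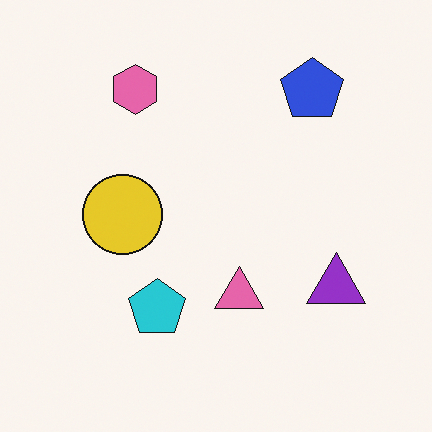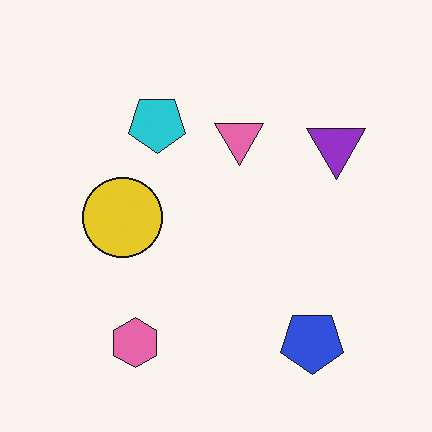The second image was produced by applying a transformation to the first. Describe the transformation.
Flipped vertically (top ↔ bottom).

The pink hexagon is in the top-left of the first image and the bottom-left of the second — shapes on opposite sides of the horizontal midline have swapped in a mirror flip.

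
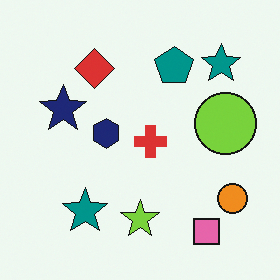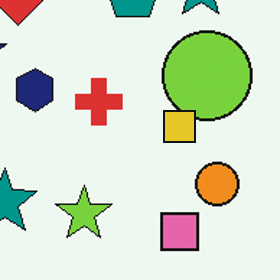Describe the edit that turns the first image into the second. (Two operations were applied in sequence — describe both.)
The image was cropped slightly and scaled back up, then overlaid with an additional yellow square.

The visible shapes are larger and the field of view is narrower; shapes near the original edges may be partly or wholly outside the frame — a crop-and-rescale. A yellow square appears in the second image that is absent from the first.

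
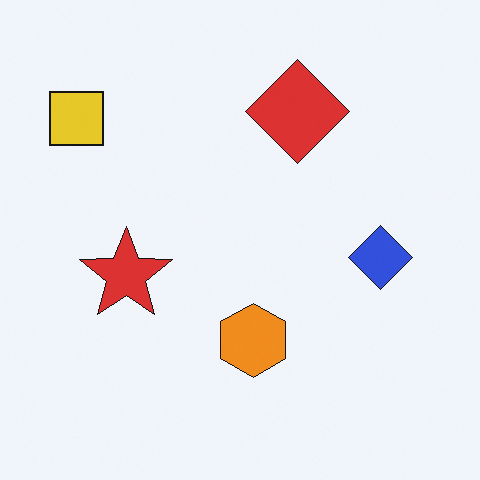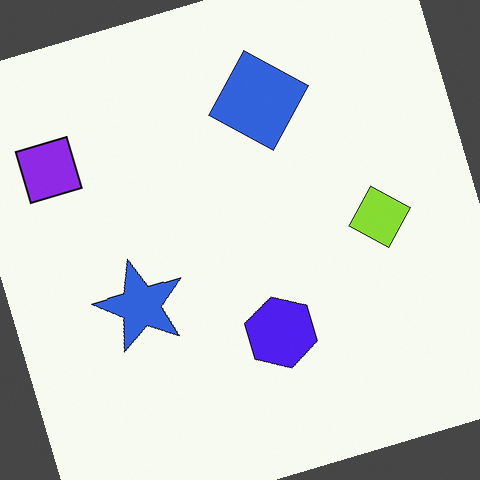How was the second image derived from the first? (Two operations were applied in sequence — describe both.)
The second image is the first rotated counter-clockwise by a moderate amount, then hue-shifted by a large amount.

Every shape is tilted by the same angle and the image corners show triangular fill wedges — a whole-image rotation by a non-right angle. Every shape's color has rotated by the same amount around the hue wheel — a uniform hue shift.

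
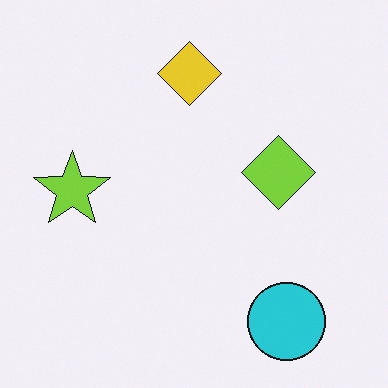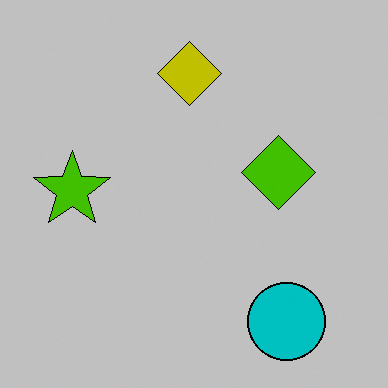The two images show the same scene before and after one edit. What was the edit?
This is the original image heavily posterized to just a handful of flat colors.

Each flat color has snapped to a coarser quantized level — most visibly, the near-white background has dropped to a flat grey.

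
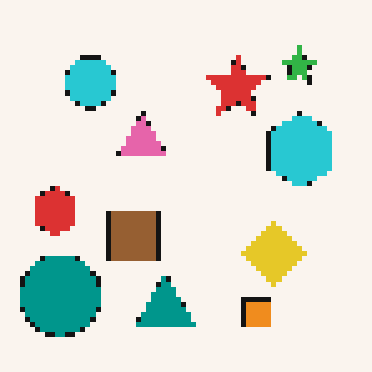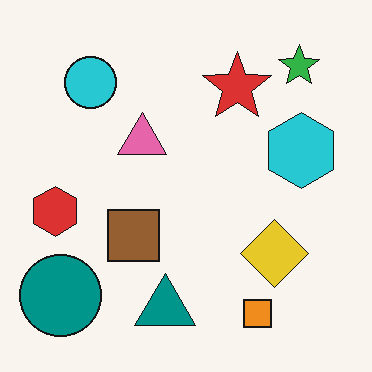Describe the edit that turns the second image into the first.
The first image is the second mildly pixelated.

Shapes are reduced to large square blocks; fine edges and outlines are lost — a downscale-then-upscale (mosaic) effect.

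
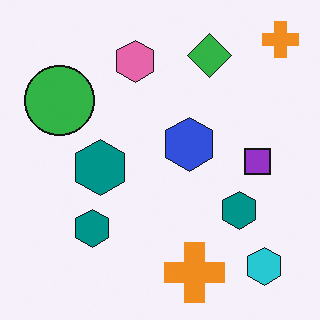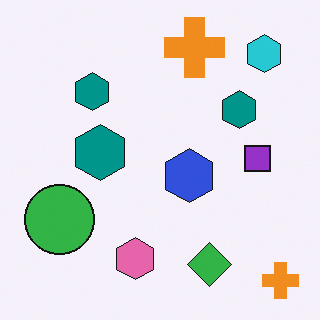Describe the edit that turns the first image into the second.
It was flipped vertically (top ↔ bottom).

The cyan hexagon is in the bottom-right of the first image and the top-right of the second — shapes on opposite sides of the horizontal midline have swapped in a mirror flip.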